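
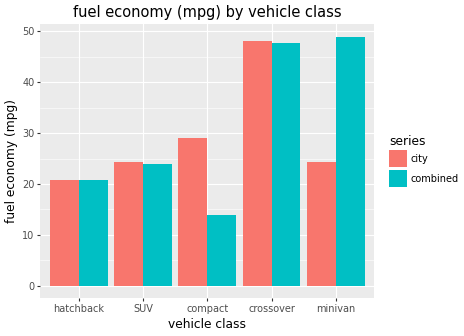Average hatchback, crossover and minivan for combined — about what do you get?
≈ 40

(20 + 50 + 50) / 3 ≈ 40.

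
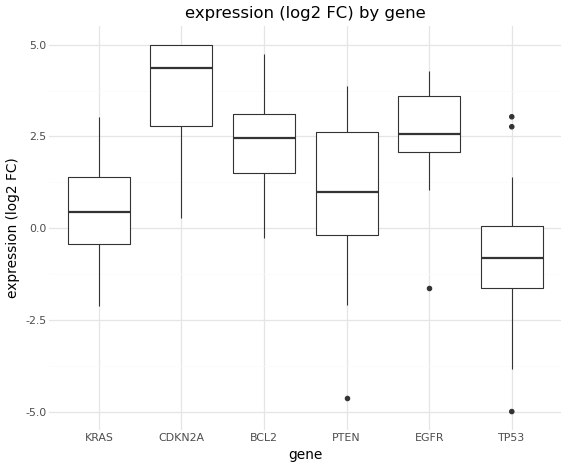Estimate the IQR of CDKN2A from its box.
≈ 2.0

Q3 ≈ 5.0, Q1 ≈ 3.0; IQR ≈ 2.0.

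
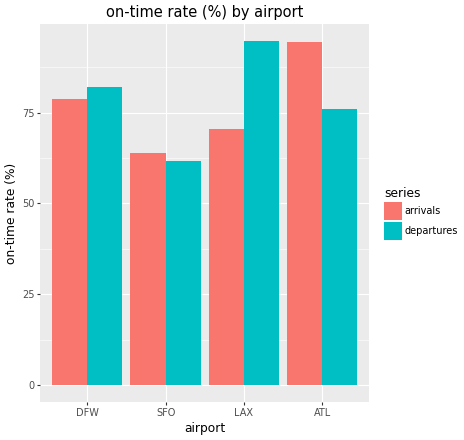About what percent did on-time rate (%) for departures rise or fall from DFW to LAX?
≈ +12.5%

DFW ≈ 80, LAX ≈ 90; (90 − 80) / 80 ≈ +12.5%.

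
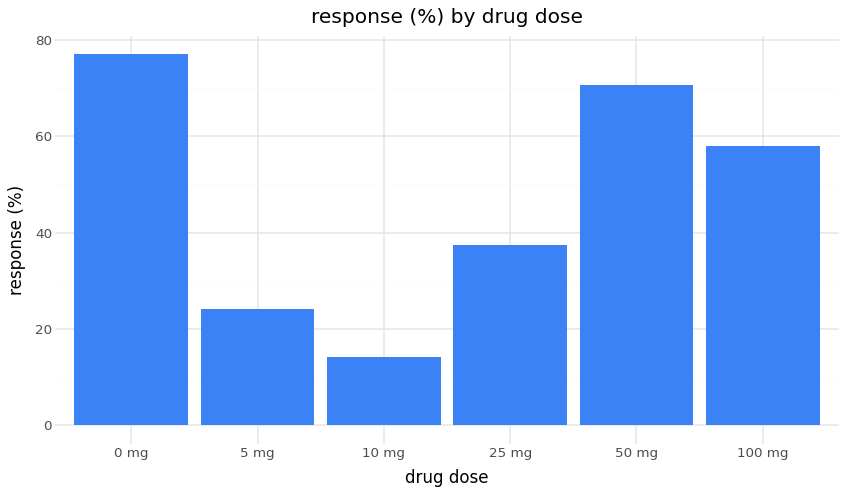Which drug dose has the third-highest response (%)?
100 mg

Top 4: 0 mg ≈ 80, 50 mg ≈ 70, 100 mg ≈ 60, 25 mg ≈ 40.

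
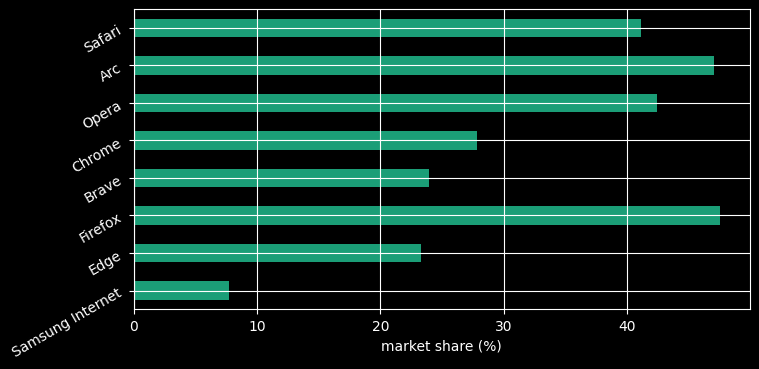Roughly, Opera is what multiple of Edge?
≈ 1.6×

Opera ≈ 40, Edge ≈ 25; 40/25 ≈ 1.6.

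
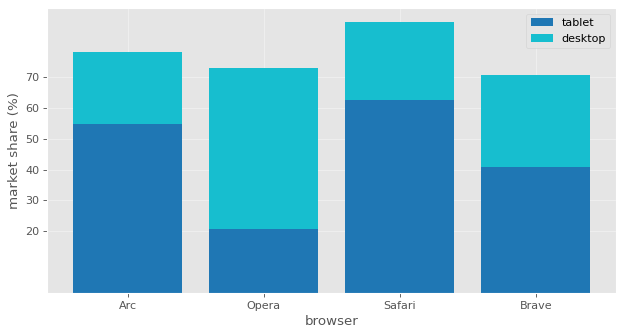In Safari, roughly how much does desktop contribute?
desktop top ≈ 90, bottom ≈ 60; segment ≈ 30.

≈ 30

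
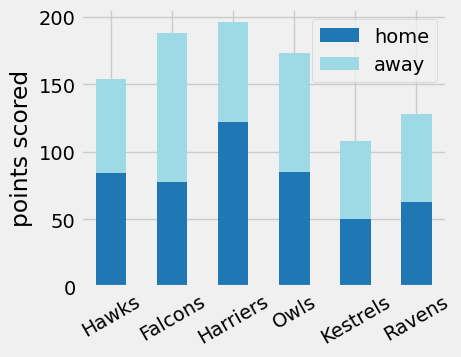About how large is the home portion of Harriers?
≈ 120

home top ≈ 120, bottom ≈ 0; segment ≈ 120.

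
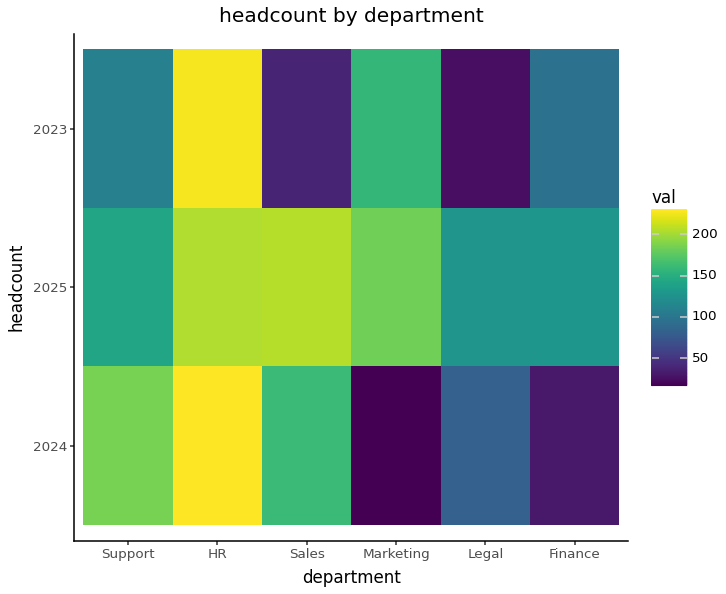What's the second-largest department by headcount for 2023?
Top 3 for 2023: HR ≈ 220, Marketing ≈ 160, Support ≈ 100.

Marketing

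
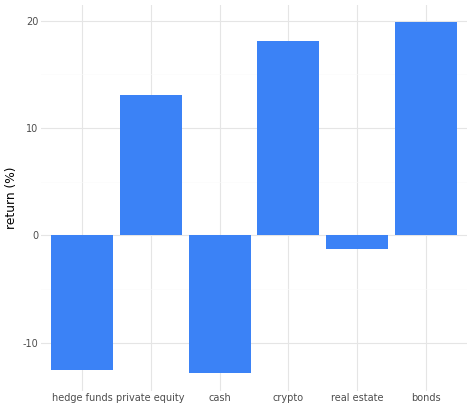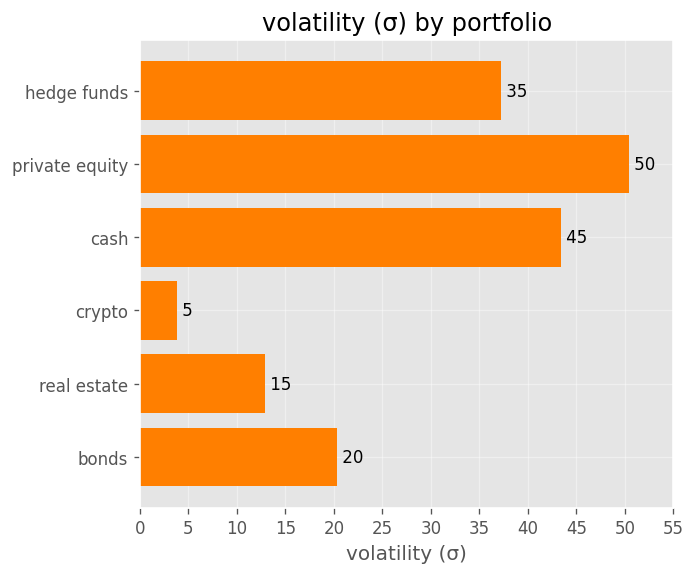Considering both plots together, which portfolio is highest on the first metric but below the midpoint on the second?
bonds

Chart 2 median volatility (σ) ≈ 30; below-median portfolios: crypto, real estate, bonds. Among those, bonds has the highest return (%) (≈ 20).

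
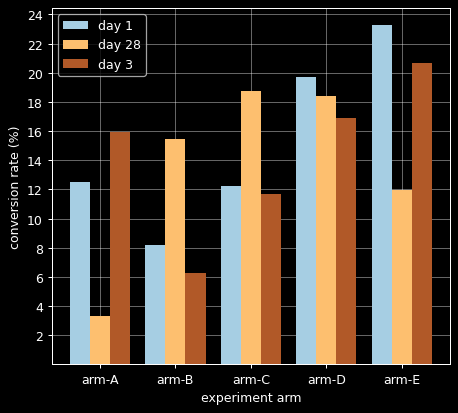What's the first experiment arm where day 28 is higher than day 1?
arm-A: day 28 ≈ 4 vs day 1 ≈ 12 (not yet); arm-B: day 28 ≈ 16 vs day 1 ≈ 8 (first crossover).

arm-B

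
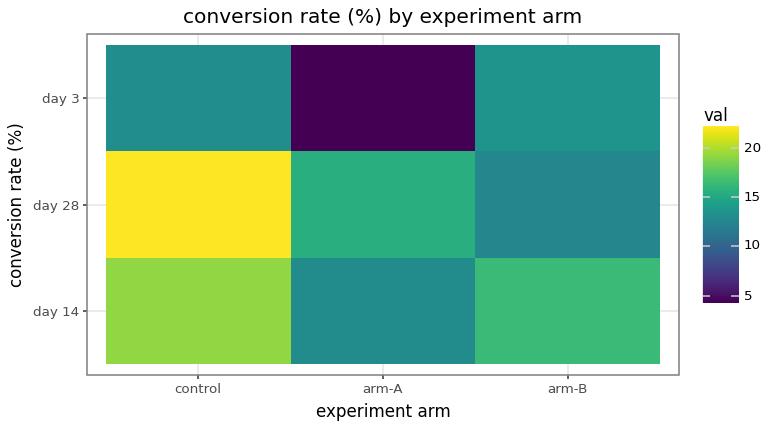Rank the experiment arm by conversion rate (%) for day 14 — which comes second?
Top 3 for day 14: control ≈ 20, arm-B ≈ 16, arm-A ≈ 12.

arm-B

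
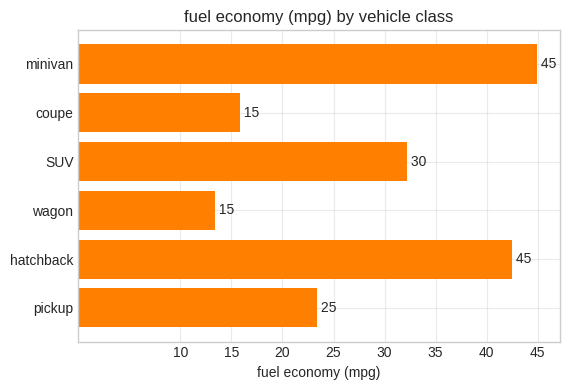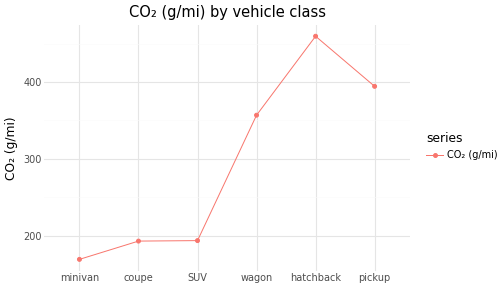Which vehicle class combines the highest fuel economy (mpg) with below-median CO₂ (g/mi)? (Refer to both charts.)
Chart 2 median CO₂ (g/mi) ≈ 300; below-median vehicle classes: minivan, coupe, SUV. Among those, minivan has the highest fuel economy (mpg) (≈ 45).

minivan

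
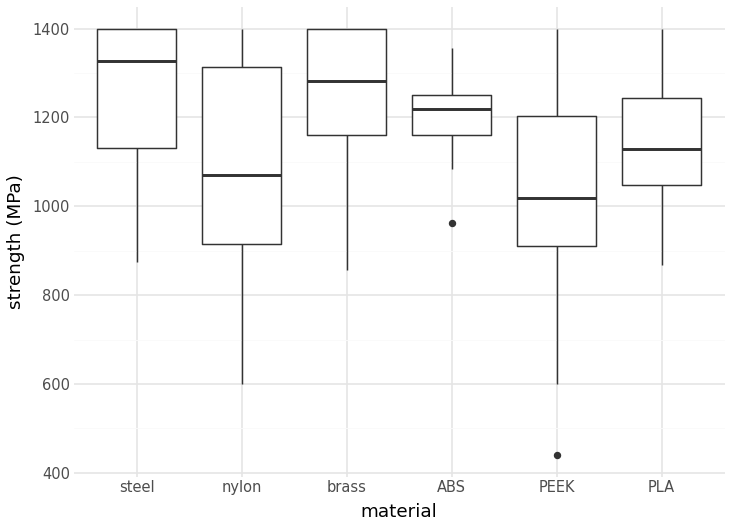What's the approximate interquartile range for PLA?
≈ 200

Q3 ≈ 1250, Q1 ≈ 1050; IQR ≈ 200.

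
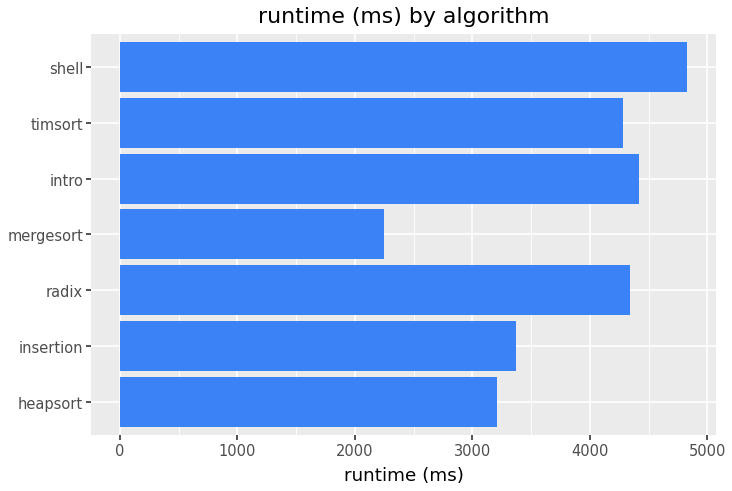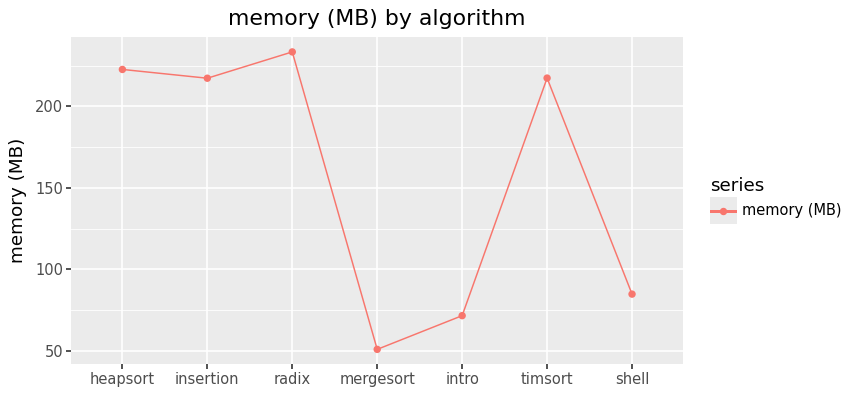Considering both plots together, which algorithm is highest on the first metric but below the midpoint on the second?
shell

Chart 2 median memory (MB) ≈ 225; below-median algorithms: mergesort, intro, shell. Among those, shell has the highest runtime (ms) (≈ 5000).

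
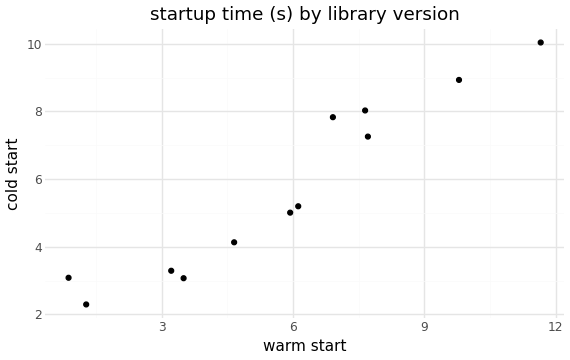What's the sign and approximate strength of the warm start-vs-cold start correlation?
positive, strong

Points are positively correlated; strong (|r| ≈ 1.0).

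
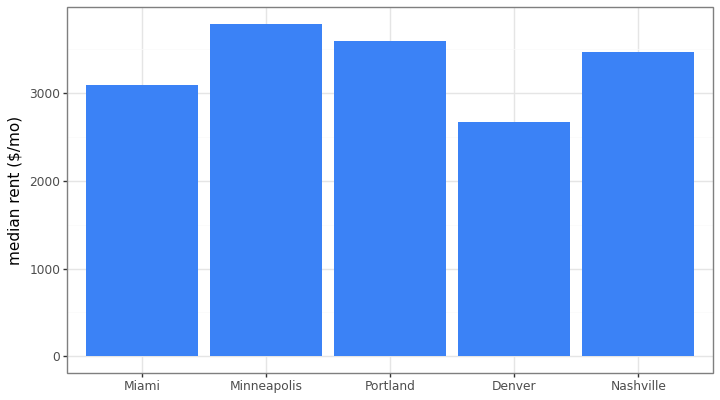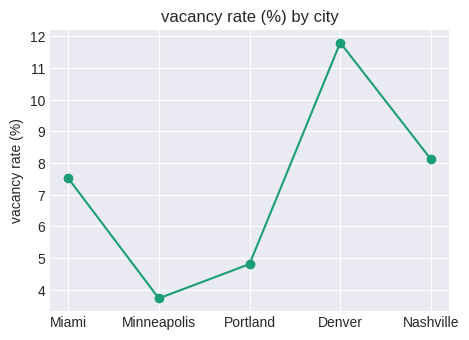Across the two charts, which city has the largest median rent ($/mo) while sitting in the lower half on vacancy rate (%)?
Chart 2 median vacancy rate (%) ≈ 8; below-median cities: Minneapolis, Portland. Among those, Minneapolis has the highest median rent ($/mo) (≈ 4000).

Minneapolis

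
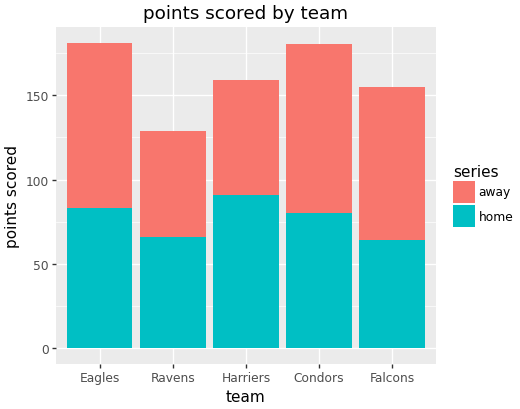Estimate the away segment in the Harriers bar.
away top ≈ 160, bottom ≈ 100; segment ≈ 60.

≈ 60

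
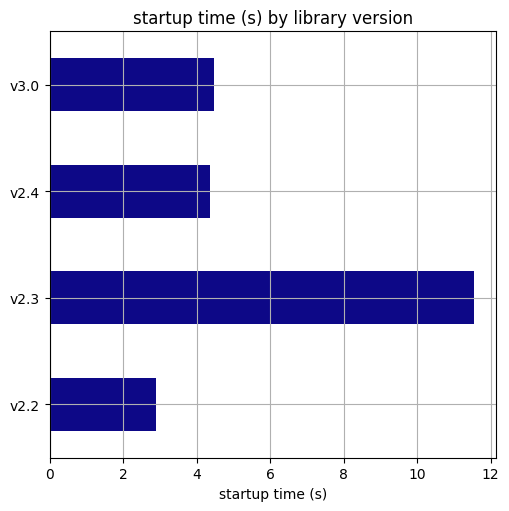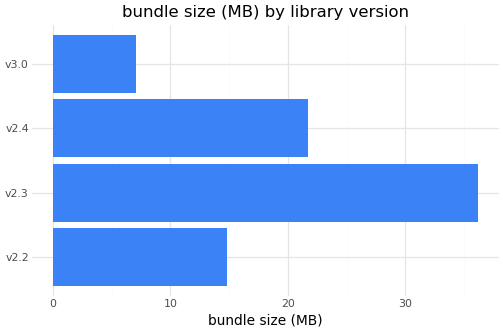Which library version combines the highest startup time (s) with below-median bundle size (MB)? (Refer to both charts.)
Chart 2 median bundle size (MB) ≈ 20; below-median library versions: v2.2, v3.0. Among those, v3.0 has the highest startup time (s) (≈ 4).

v3.0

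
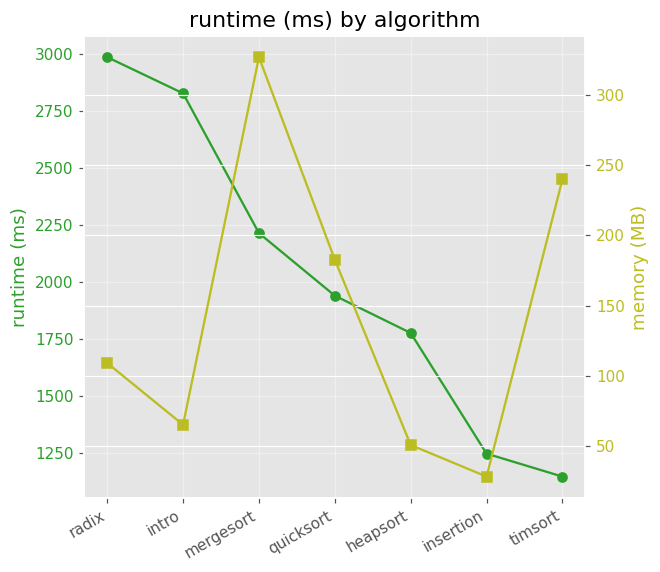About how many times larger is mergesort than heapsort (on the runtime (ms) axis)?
≈ 1.22×

mergesort ≈ 2200, heapsort ≈ 1800; 2200/1800 ≈ 1.22.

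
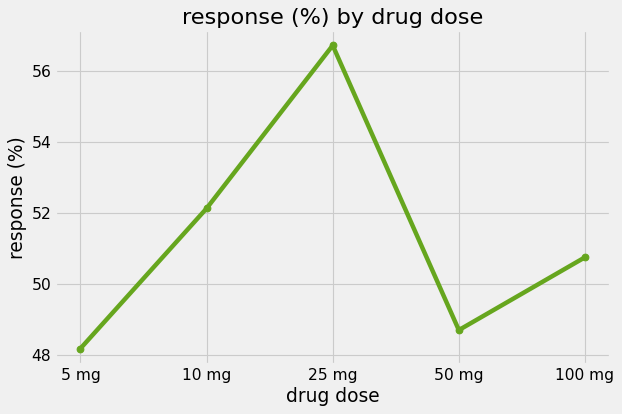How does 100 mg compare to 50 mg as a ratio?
≈ 1.04×

100 mg ≈ 51, 50 mg ≈ 49; 51/49 ≈ 1.04.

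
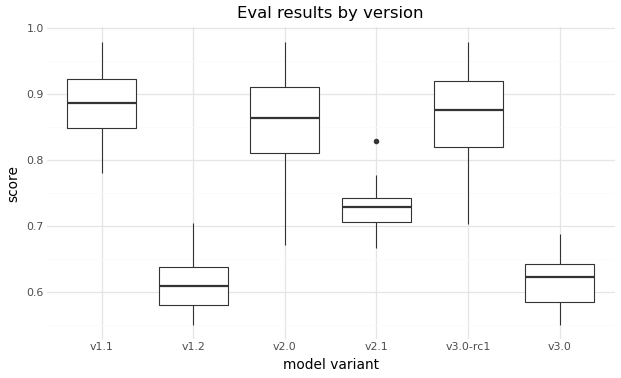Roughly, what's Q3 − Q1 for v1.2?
≈ 0.05

Q3 ≈ 0.65, Q1 ≈ 0.60; IQR ≈ 0.05.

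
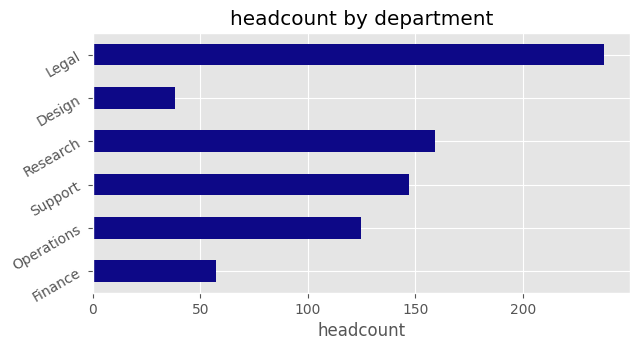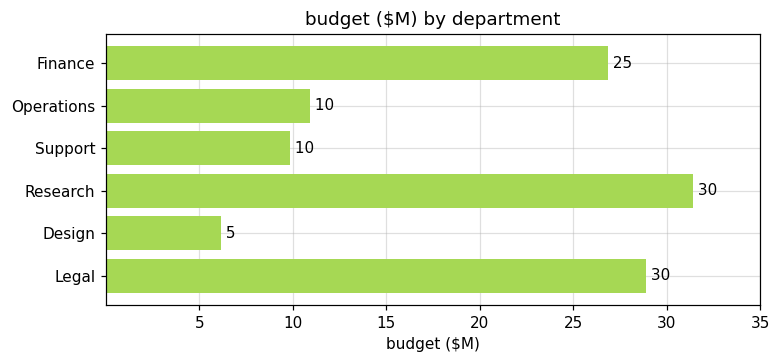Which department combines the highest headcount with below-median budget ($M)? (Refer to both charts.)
Support

Chart 2 median budget ($M) ≈ 20; below-median departments: Operations, Support, Design. Among those, Support has the highest headcount (≈ 150).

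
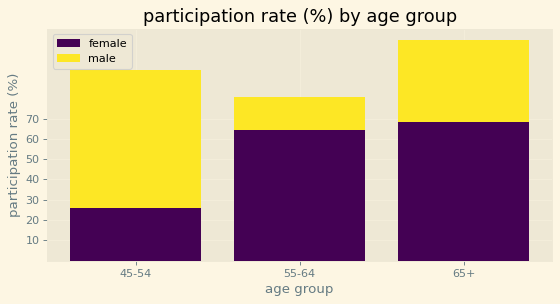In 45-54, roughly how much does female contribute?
≈ 30

female top ≈ 30, bottom ≈ 0; segment ≈ 30.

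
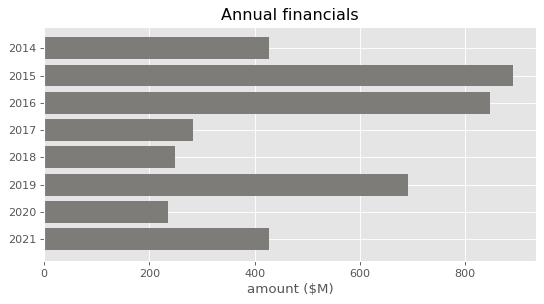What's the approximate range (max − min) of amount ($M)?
≈ 700

Max 2015 ≈ 900, min 2020 ≈ 200; range ≈ 700.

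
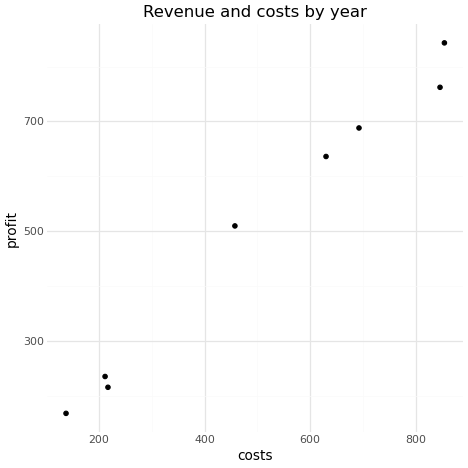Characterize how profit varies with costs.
positive, strong

Points are positively correlated; strong (|r| ≈ 1.0).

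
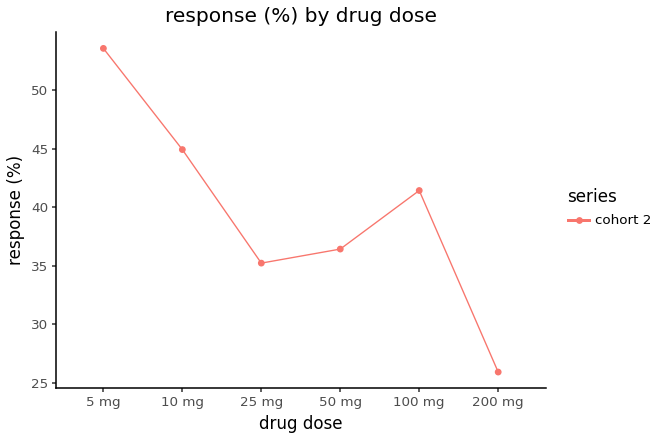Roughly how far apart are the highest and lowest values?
Max 5 mg ≈ 55, min 200 mg ≈ 25; range ≈ 30.

≈ 30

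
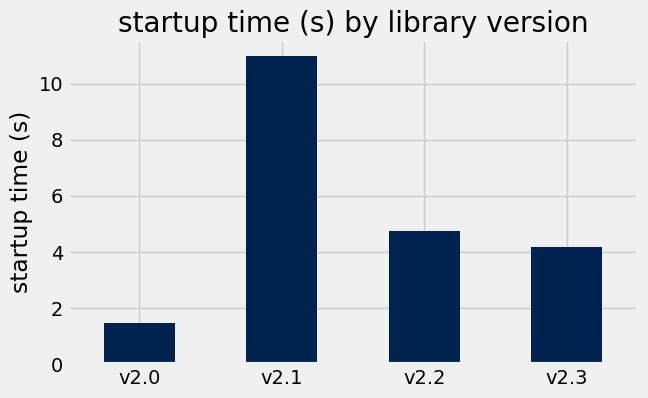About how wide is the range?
Max v2.1 ≈ 11, min v2.0 ≈ 1; range ≈ 10.

≈ 10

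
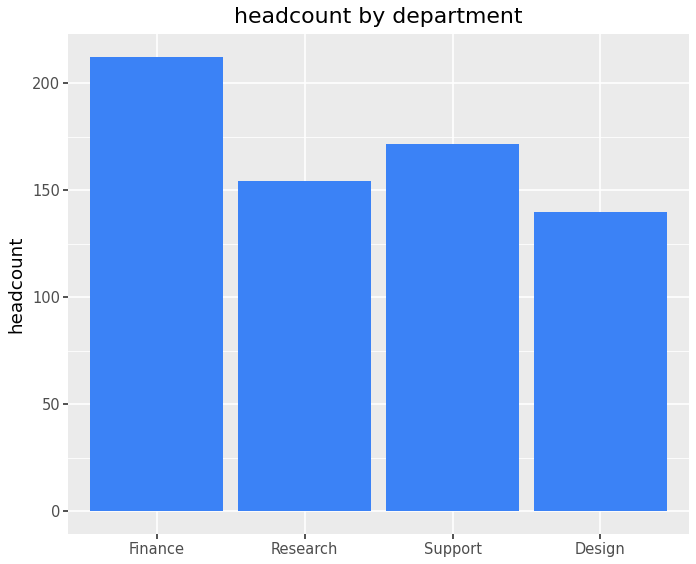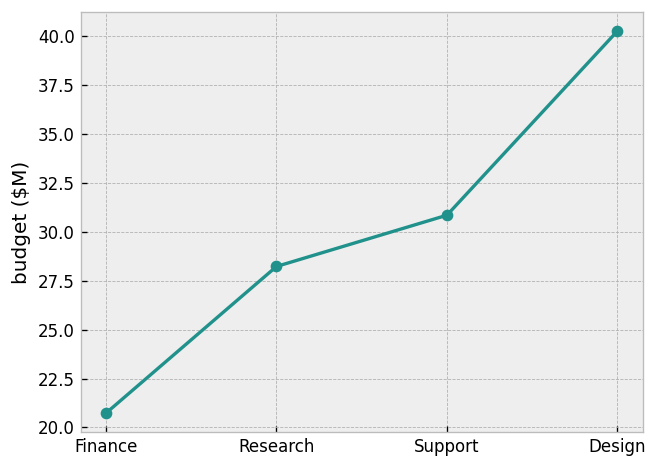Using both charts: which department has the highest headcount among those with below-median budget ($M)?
Chart 2 median budget ($M) ≈ 30; below-median departments: Finance, Research. Among those, Finance has the highest headcount (≈ 220).

Finance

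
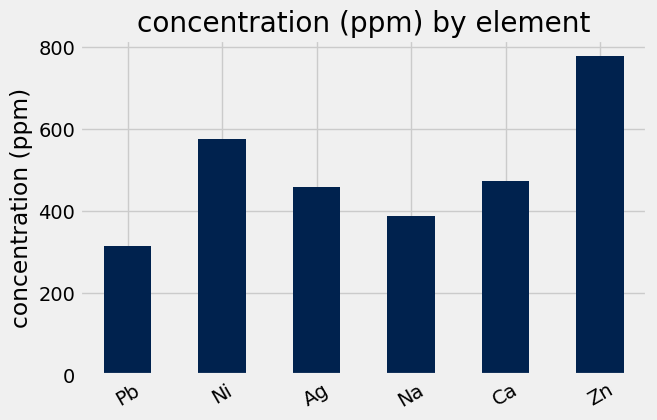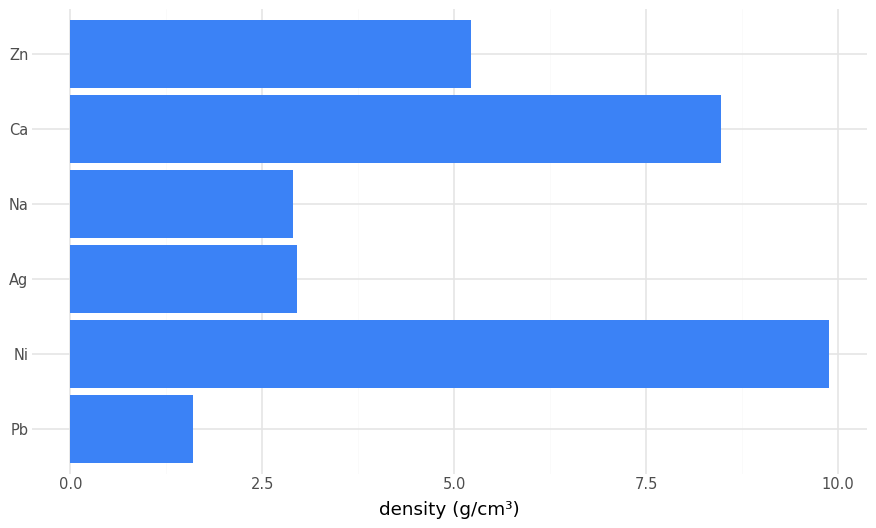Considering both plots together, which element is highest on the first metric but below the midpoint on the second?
Chart 2 median density (g/cm³) ≈ 4; below-median elements: Pb, Ag, Na. Among those, Ag has the highest concentration (ppm) (≈ 500).

Ag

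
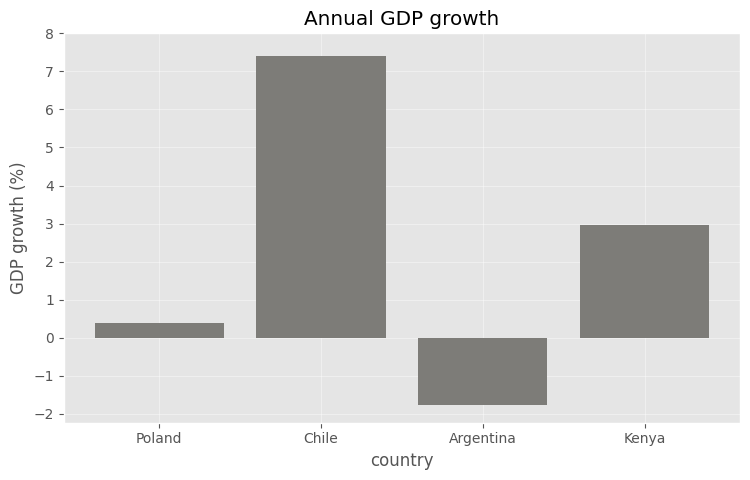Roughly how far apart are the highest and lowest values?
≈ 9

Max Chile ≈ 7, min Argentina ≈ -2; range ≈ 9.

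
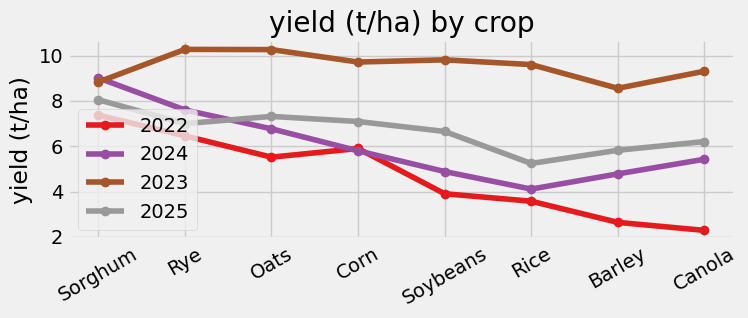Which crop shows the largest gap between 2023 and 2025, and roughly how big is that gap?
Rice, ≈ 5 t/ha

Rice: 2023 ≈ 10, 2025 ≈ 5 → gap ≈ 5. Next-largest (Rye) is only ≈ 3.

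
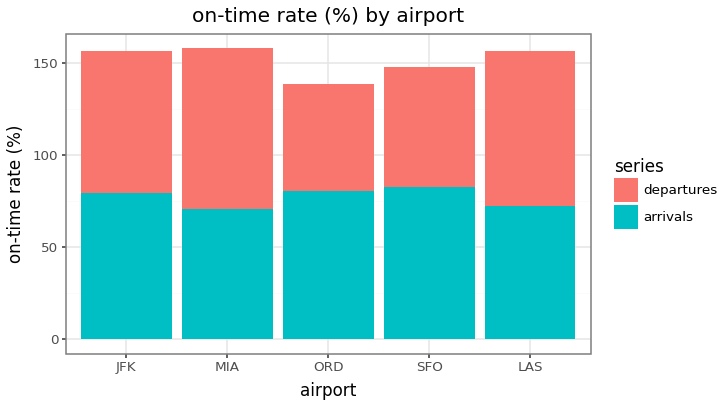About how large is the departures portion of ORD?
≈ 60

departures top ≈ 140, bottom ≈ 80; segment ≈ 60.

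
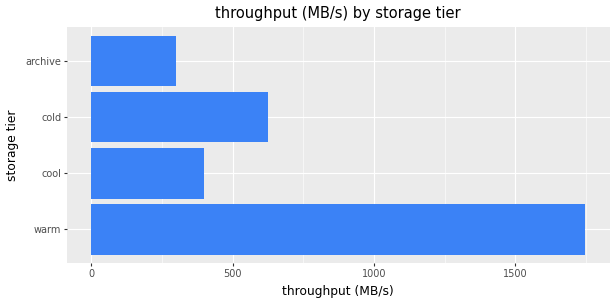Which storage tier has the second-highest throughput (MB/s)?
Top 3: warm ≈ 1800, cold ≈ 600, cool ≈ 400.

cold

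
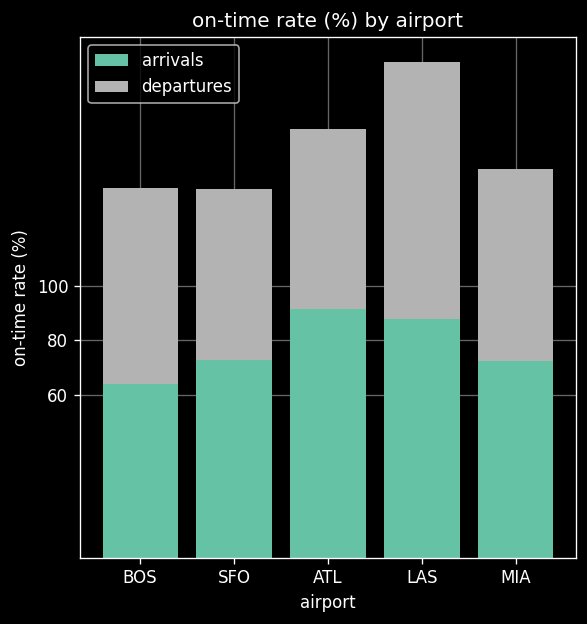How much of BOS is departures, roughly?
≈ 80

departures top ≈ 140, bottom ≈ 60; segment ≈ 80.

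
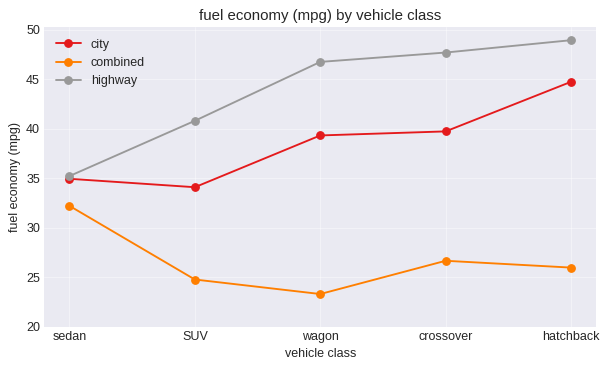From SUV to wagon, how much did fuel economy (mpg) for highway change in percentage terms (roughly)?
SUV ≈ 40, wagon ≈ 45; (45 − 40) / 40 ≈ +12.5%.

≈ +12.5%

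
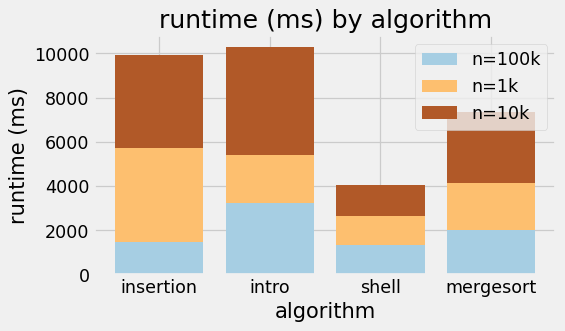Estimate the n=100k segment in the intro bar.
n=100k top ≈ 3000, bottom ≈ 0; segment ≈ 3000.

≈ 3000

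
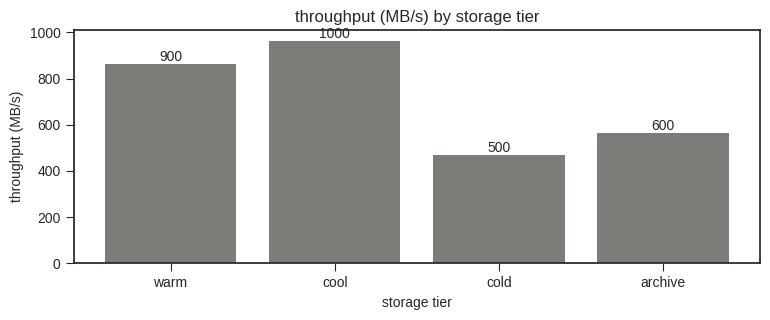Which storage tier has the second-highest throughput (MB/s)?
warm

Top 3: cool ≈ 1000, warm ≈ 900, archive ≈ 600.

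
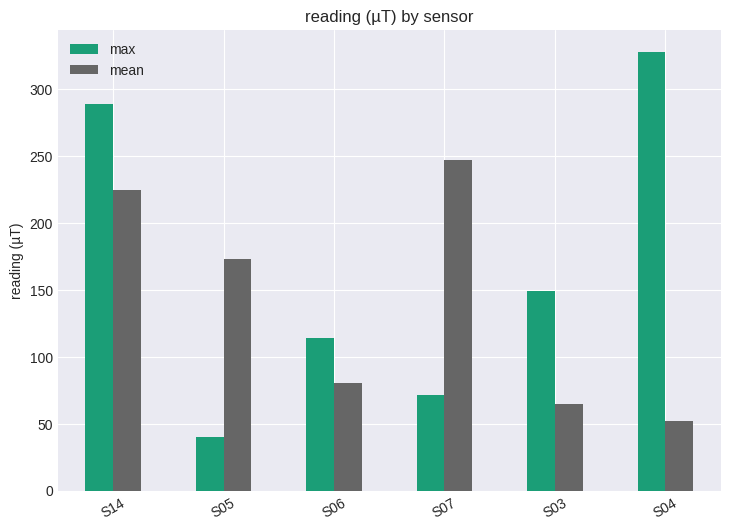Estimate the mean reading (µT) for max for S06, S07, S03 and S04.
(100 + 50 + 150 + 350) / 4 ≈ 162.

≈ 162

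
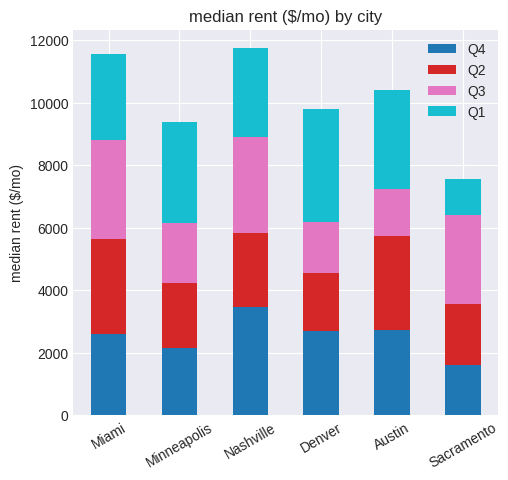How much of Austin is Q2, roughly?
≈ 3000

Q2 top ≈ 6000, bottom ≈ 3000; segment ≈ 3000.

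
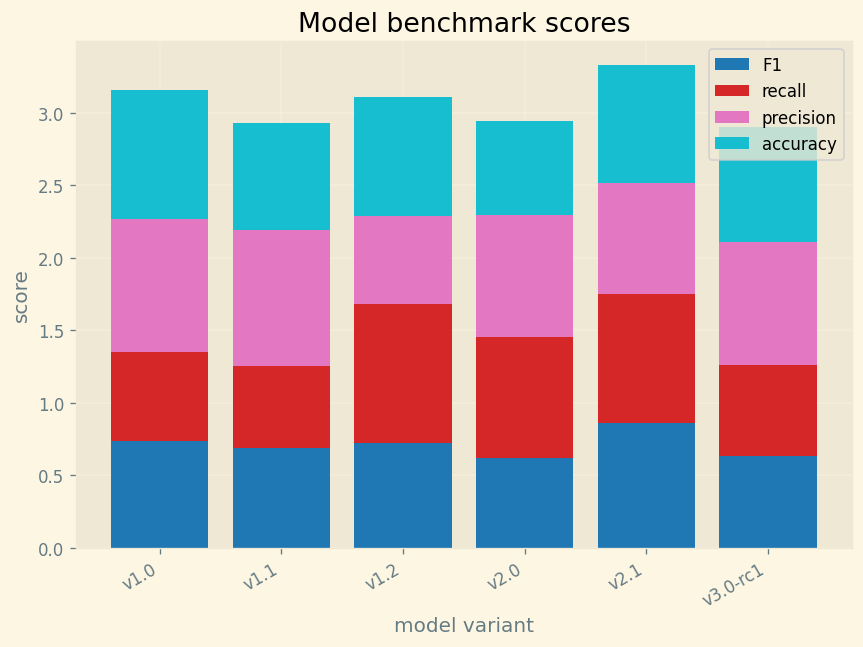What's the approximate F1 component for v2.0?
F1 top ≈ 0.5, bottom ≈ 0.0; segment ≈ 0.5.

≈ 0.5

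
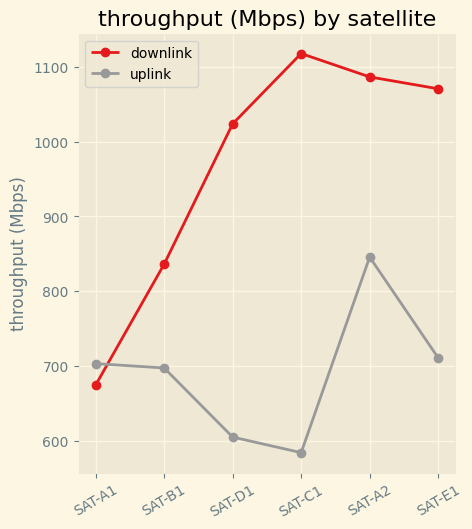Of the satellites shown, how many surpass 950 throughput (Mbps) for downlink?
4

Above 950: SAT-D1, SAT-C1, SAT-A2, SAT-E1.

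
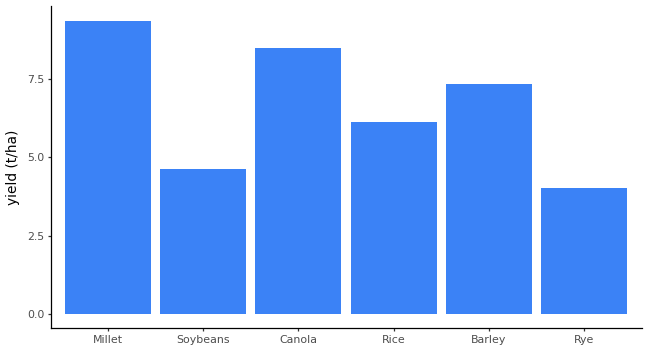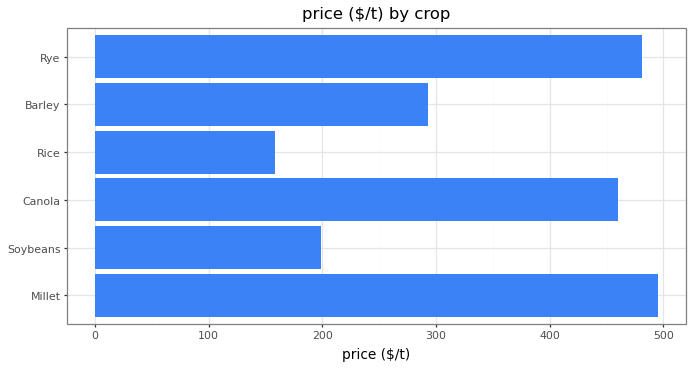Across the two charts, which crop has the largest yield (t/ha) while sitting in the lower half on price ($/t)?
Barley

Chart 2 median price ($/t) ≈ 400; below-median crops: Soybeans, Rice, Barley. Among those, Barley has the highest yield (t/ha) (≈ 7).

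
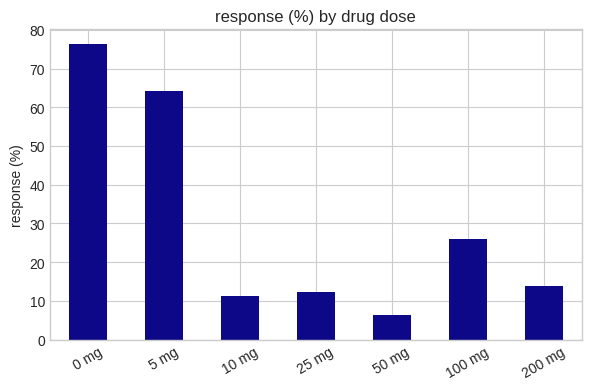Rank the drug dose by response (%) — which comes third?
Top 4: 0 mg ≈ 80, 5 mg ≈ 60, 100 mg ≈ 30, 200 mg ≈ 10.

100 mg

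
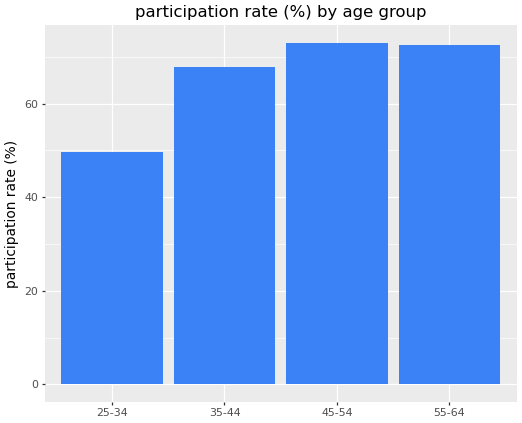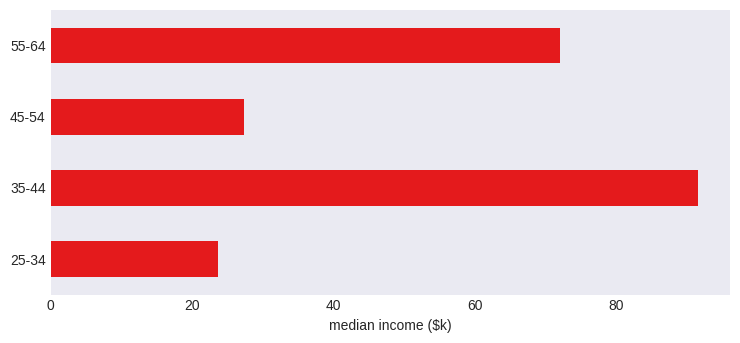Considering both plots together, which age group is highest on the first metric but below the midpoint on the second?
45-54

Chart 2 median median income ($k) ≈ 50; below-median age groups: 25-34, 45-54. Among those, 45-54 has the highest participation rate (%) (≈ 70).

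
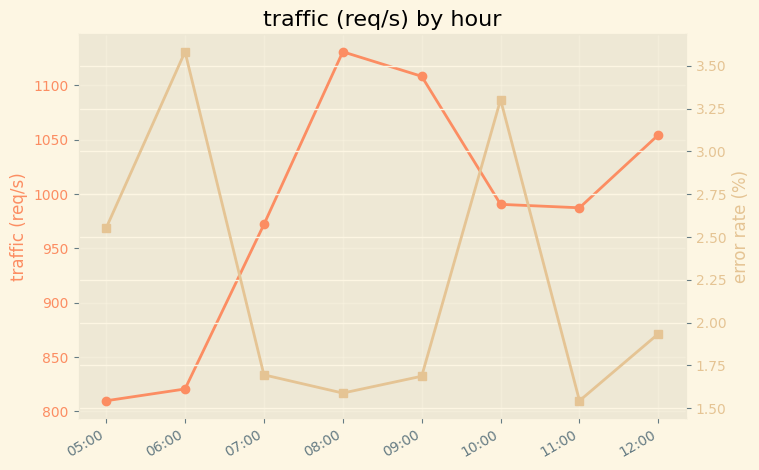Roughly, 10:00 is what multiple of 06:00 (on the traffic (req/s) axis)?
10:00 ≈ 1000, 06:00 ≈ 800; 1000/800 ≈ 1.25.

≈ 1.25×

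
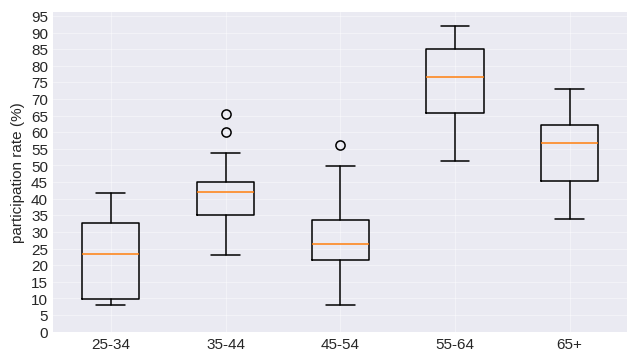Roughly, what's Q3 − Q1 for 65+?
≈ 15

Q3 ≈ 60, Q1 ≈ 45; IQR ≈ 15.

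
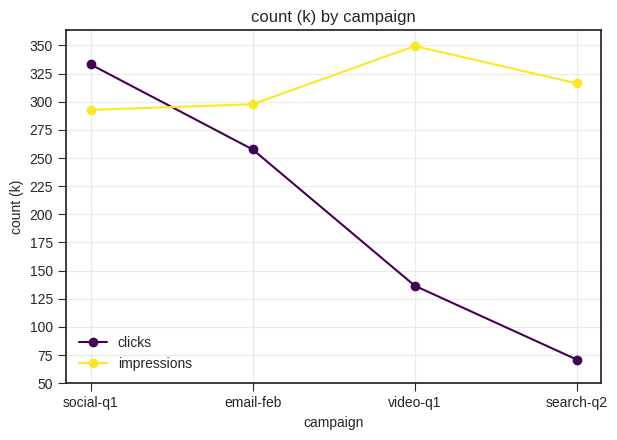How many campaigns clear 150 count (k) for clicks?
Above 150: social-q1, email-feb.

2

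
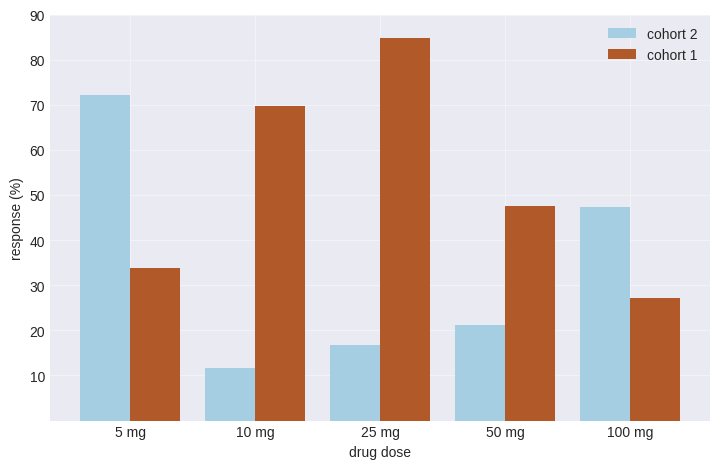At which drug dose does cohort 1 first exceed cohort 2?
10 mg

5 mg: cohort 1 ≈ 30 vs cohort 2 ≈ 70 (not yet); 10 mg: cohort 1 ≈ 70 vs cohort 2 ≈ 10 (first crossover).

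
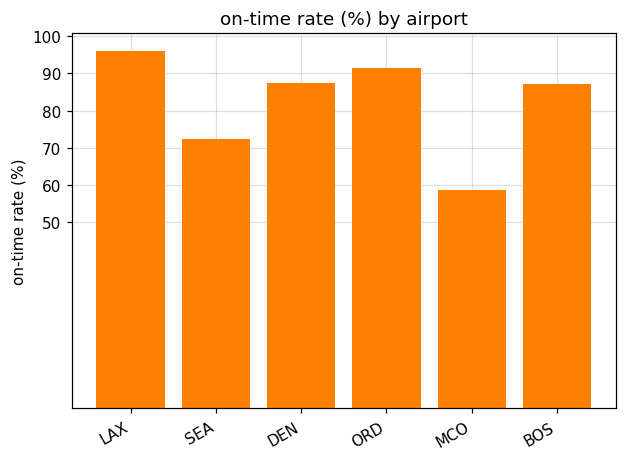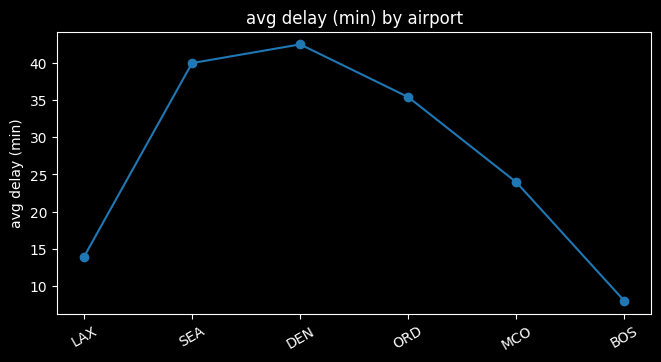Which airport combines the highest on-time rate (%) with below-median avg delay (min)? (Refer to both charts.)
LAX

Chart 2 median avg delay (min) ≈ 30; below-median airports: LAX, MCO, BOS. Among those, LAX has the highest on-time rate (%) (≈ 100).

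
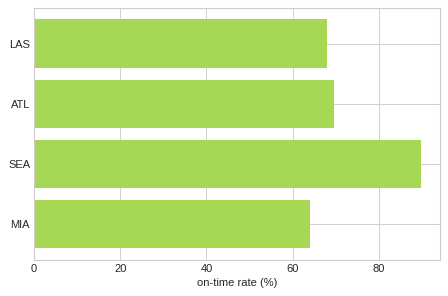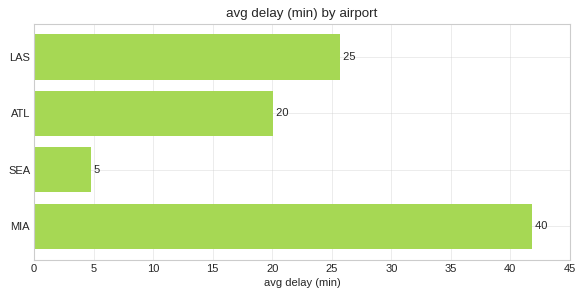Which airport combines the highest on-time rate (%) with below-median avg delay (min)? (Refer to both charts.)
Chart 2 median avg delay (min) ≈ 25; below-median airports: ATL, SEA. Among those, SEA has the highest on-time rate (%) (≈ 90).

SEA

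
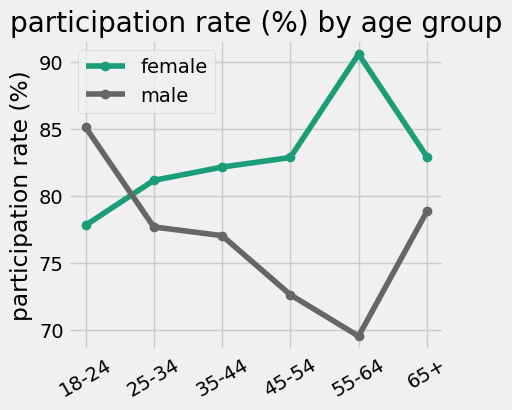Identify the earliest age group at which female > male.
25-34

18-24: female ≈ 78 vs male ≈ 86 (not yet); 25-34: female ≈ 82 vs male ≈ 78 (first crossover).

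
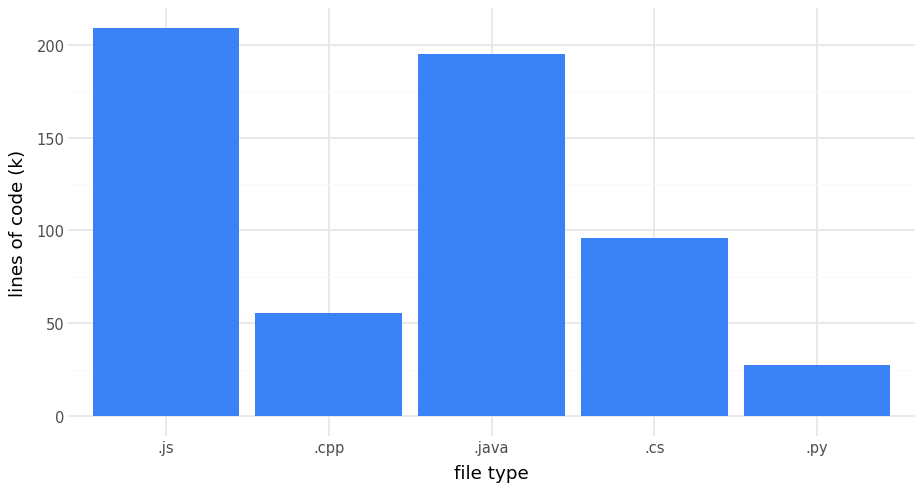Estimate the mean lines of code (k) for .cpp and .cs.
(60 + 100) / 2 ≈ 80.

≈ 80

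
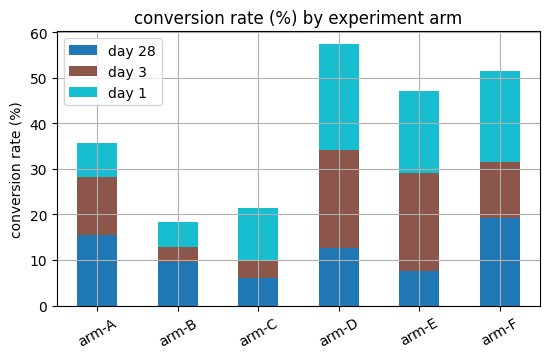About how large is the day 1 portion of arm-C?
day 1 top ≈ 20, bottom ≈ 10; segment ≈ 10.

≈ 10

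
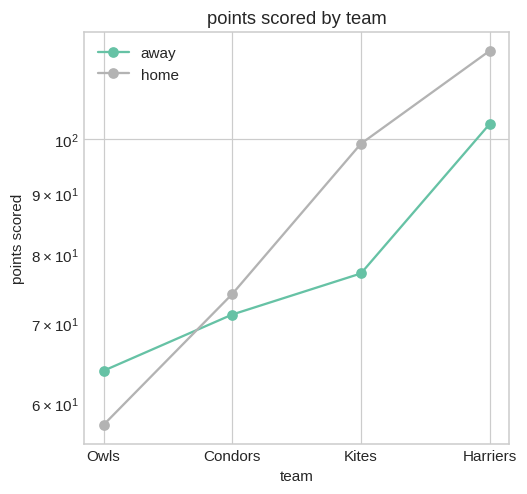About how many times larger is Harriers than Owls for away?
≈ 1.67×

Harriers ≈ 100, Owls ≈ 60; 100/60 ≈ 1.67.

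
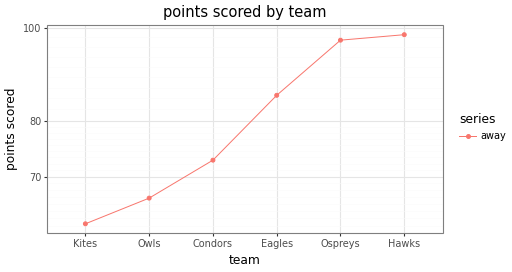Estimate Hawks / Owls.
Hawks ≈ 100, Owls ≈ 65; 100/65 ≈ 1.54.

≈ 1.54×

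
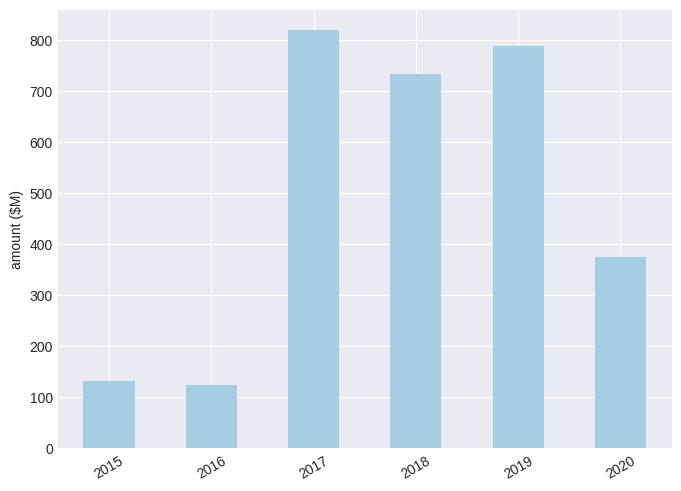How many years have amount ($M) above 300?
4

Above 300: 2017, 2018, 2019, 2020.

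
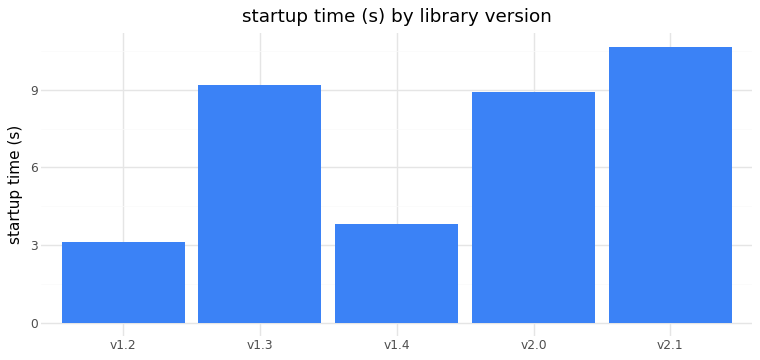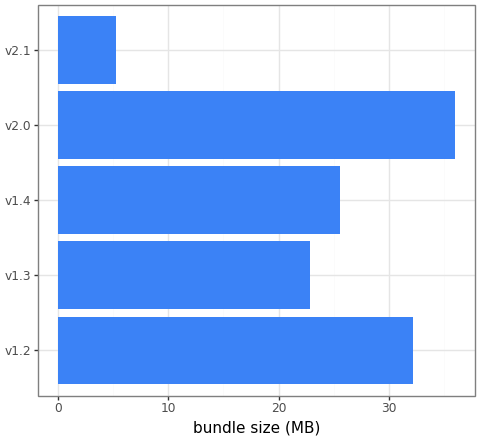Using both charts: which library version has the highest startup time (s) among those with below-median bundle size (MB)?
Chart 2 median bundle size (MB) ≈ 25; below-median library versions: v1.3, v2.1. Among those, v2.1 has the highest startup time (s) (≈ 11).

v2.1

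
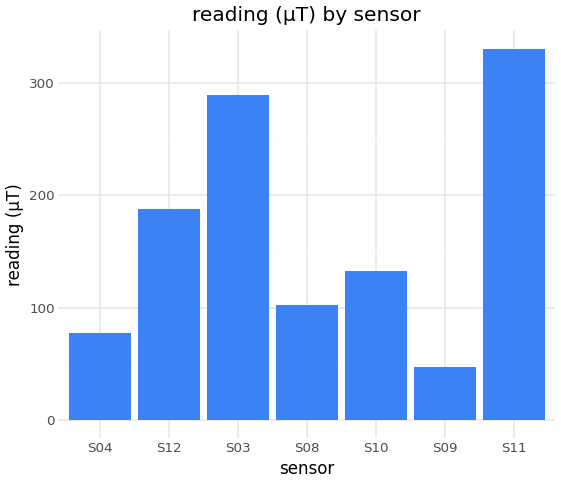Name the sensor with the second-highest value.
Top 3: S11 ≈ 350, S03 ≈ 300, S12 ≈ 200.

S03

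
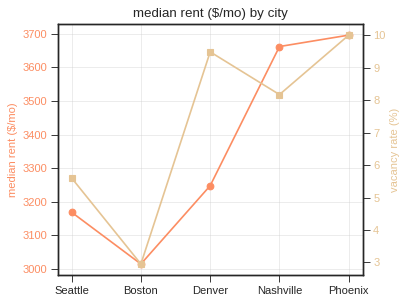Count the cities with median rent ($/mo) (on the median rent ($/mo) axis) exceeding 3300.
2

Above 3300: Nashville, Phoenix.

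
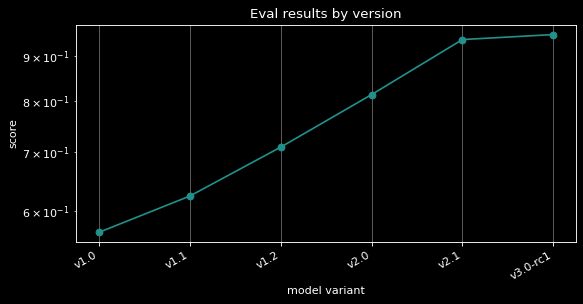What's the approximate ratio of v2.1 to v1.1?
v2.1 ≈ 0.95, v1.1 ≈ 0.60; 0.95/0.60 ≈ 1.58.

≈ 1.58×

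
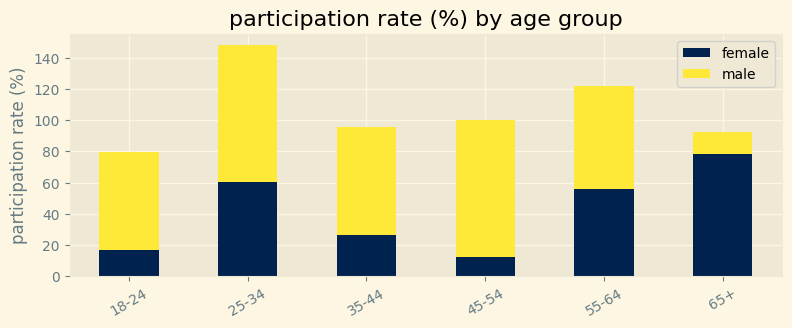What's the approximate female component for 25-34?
female top ≈ 60, bottom ≈ 0; segment ≈ 60.

≈ 60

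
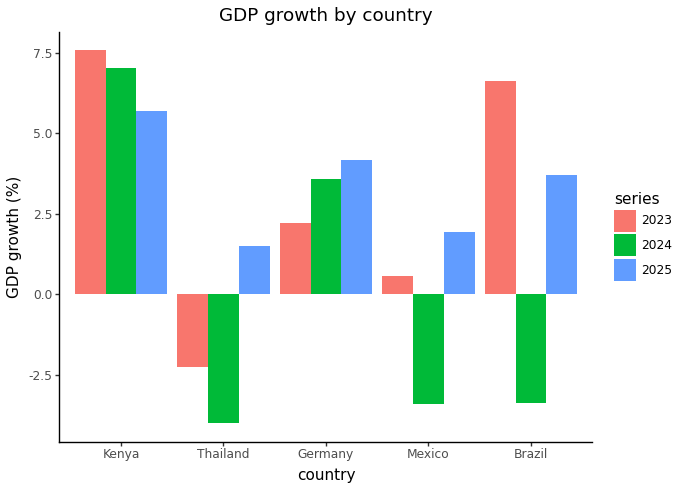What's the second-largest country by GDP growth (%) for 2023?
Brazil

Top 3 for 2023: Kenya ≈ 8, Brazil ≈ 7, Germany ≈ 2.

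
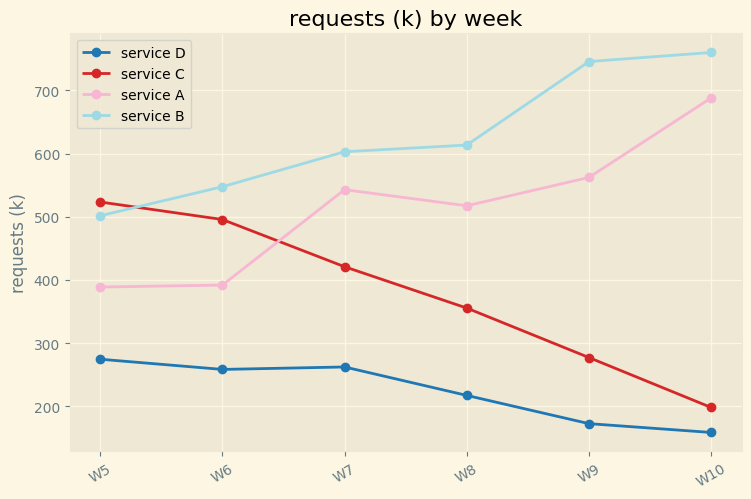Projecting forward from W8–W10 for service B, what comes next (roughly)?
≈ 900

Last three: 600, 700, 800 → slope ≈ 100/step → next ≈ 900.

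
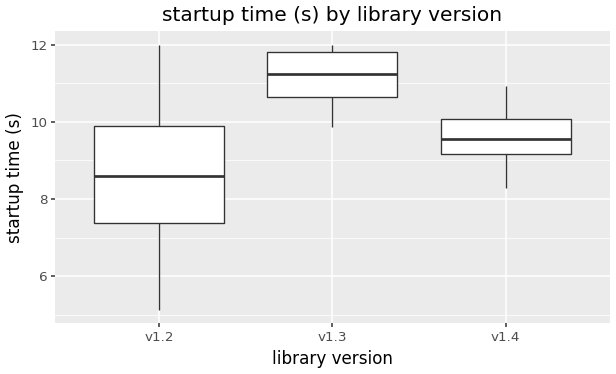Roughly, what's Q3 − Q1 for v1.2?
Q3 ≈ 10.0, Q1 ≈ 7.5; IQR ≈ 2.5.

≈ 2.5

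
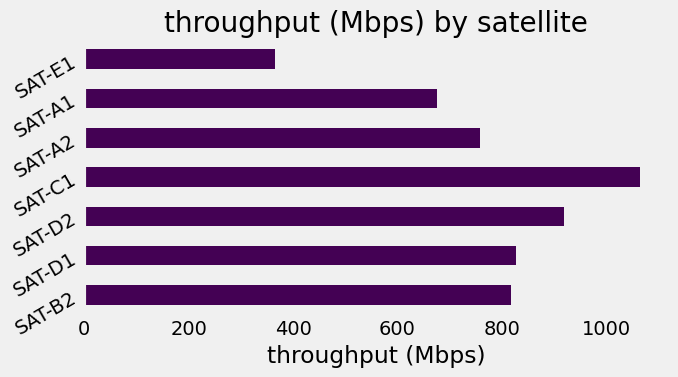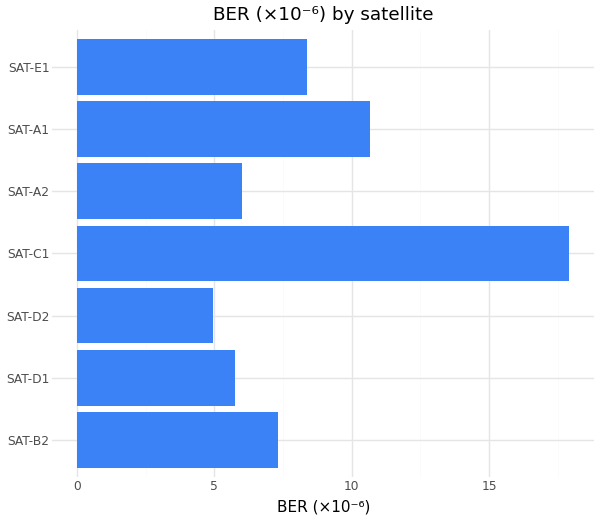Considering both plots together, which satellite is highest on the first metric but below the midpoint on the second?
SAT-D2

Chart 2 median BER (×10⁻⁶) ≈ 8; below-median satellites: SAT-D1, SAT-D2, SAT-A2. Among those, SAT-D2 has the highest throughput (Mbps) (≈ 900).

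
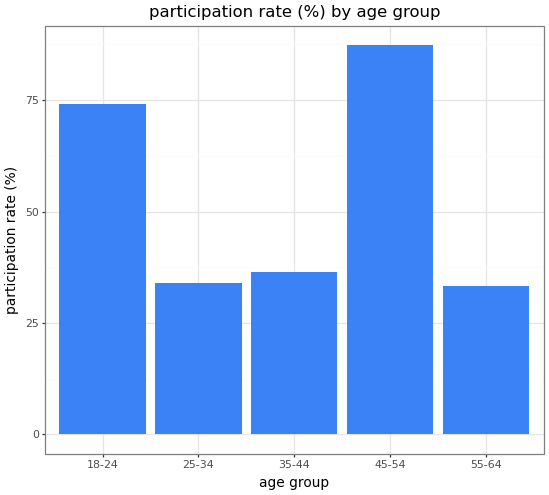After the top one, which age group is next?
Top 3: 45-54 ≈ 90, 18-24 ≈ 70, 35-44 ≈ 40.

18-24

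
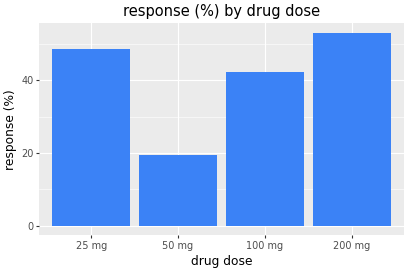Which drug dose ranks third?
Top 4: 200 mg ≈ 55, 25 mg ≈ 50, 100 mg ≈ 40, 50 mg ≈ 20.

100 mg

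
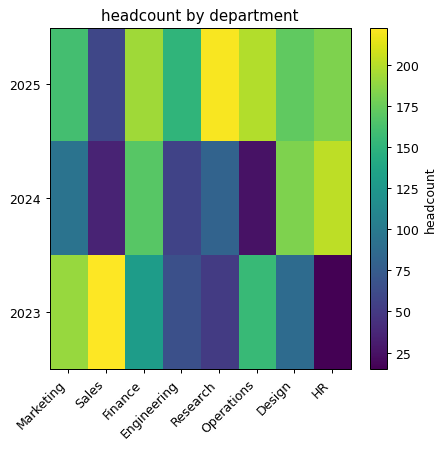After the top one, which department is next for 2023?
Marketing

Top 3 for 2023: Sales ≈ 220, Marketing ≈ 200, Operations ≈ 160.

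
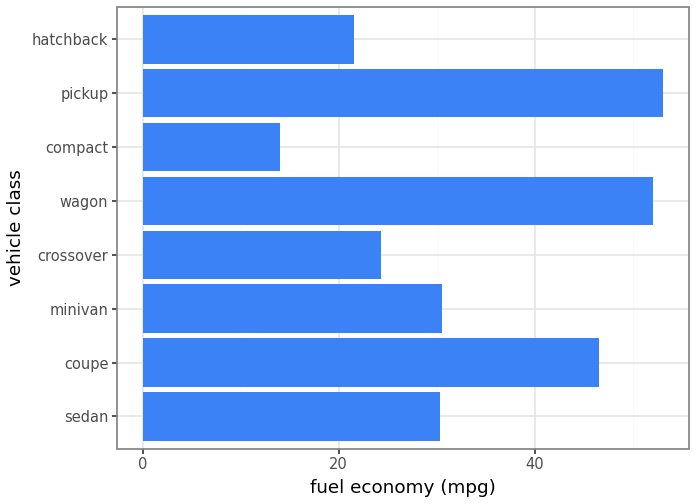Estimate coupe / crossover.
coupe ≈ 45, crossover ≈ 25; 45/25 ≈ 1.8.

≈ 1.8×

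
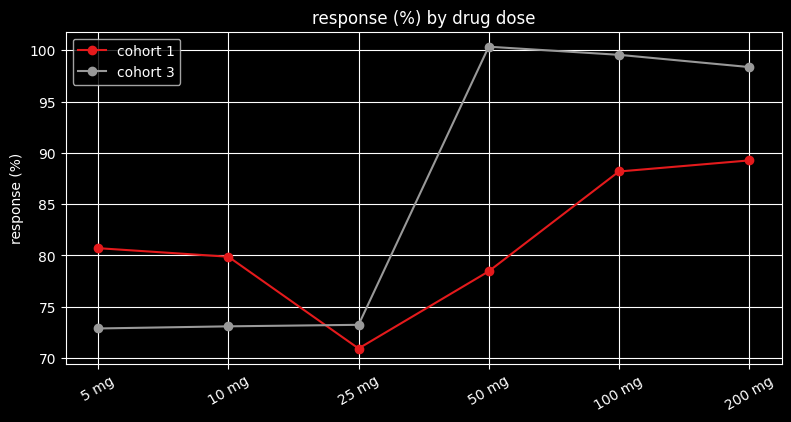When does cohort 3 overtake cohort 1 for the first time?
25 mg

10 mg: cohort 3 ≈ 75 vs cohort 1 ≈ 80 (not yet); 25 mg: cohort 3 ≈ 75 vs cohort 1 ≈ 70 (first crossover).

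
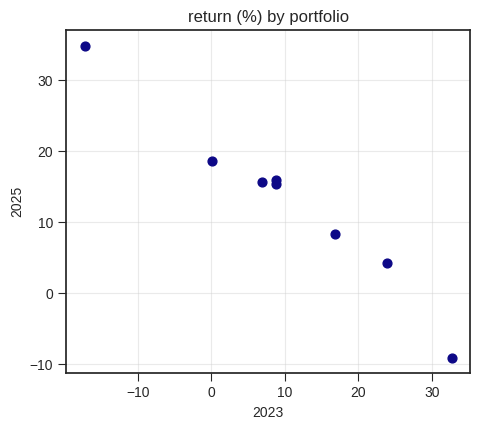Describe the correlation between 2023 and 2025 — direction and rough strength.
negative, strong

Points are negatively correlated; strong (|r| ≈ 1.0).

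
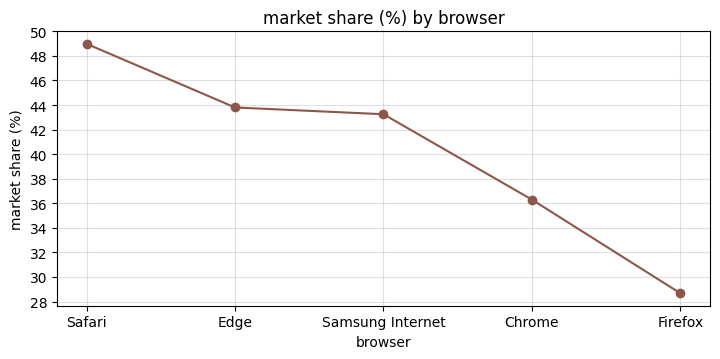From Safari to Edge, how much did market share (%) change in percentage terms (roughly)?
≈ -8.3%

Safari ≈ 48, Edge ≈ 44; (44 − 48) / 48 ≈ -8.3%.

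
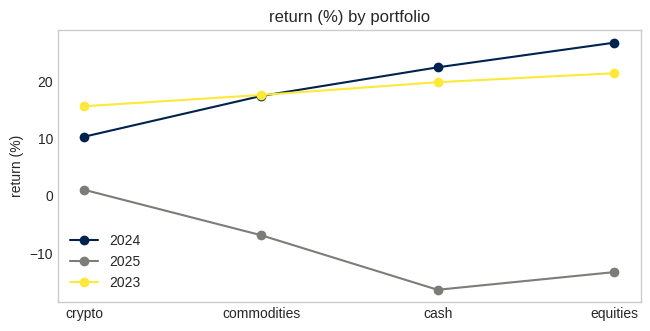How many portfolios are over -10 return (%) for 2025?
Above -10: crypto, commodities.

2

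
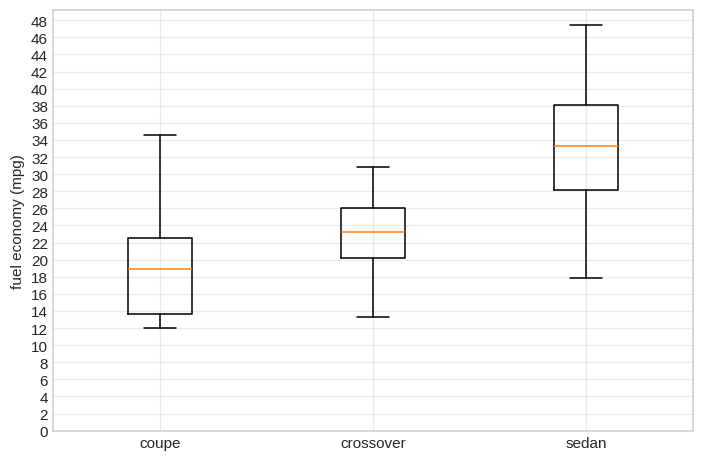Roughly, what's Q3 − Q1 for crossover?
≈ 6

Q3 ≈ 26, Q1 ≈ 20; IQR ≈ 6.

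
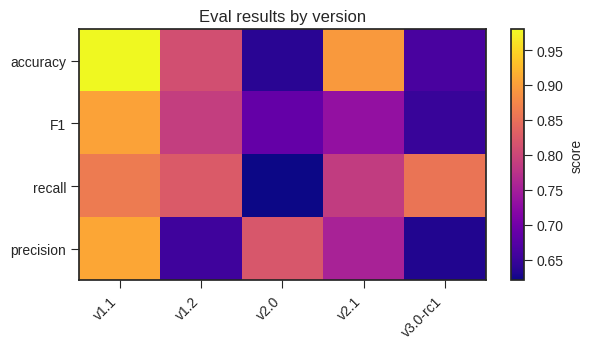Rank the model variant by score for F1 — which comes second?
Top 3 for F1: v1.1 ≈ 0.90, v1.2 ≈ 0.80, v2.1 ≈ 0.75.

v1.2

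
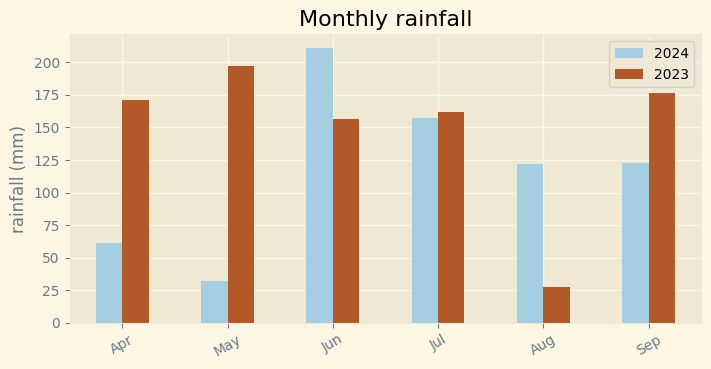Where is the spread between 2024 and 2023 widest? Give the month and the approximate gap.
May: 2024 ≈ 40, 2023 ≈ 200 → gap ≈ 160. Next-largest (Apr) is only ≈ 120.

May, ≈ 160 mm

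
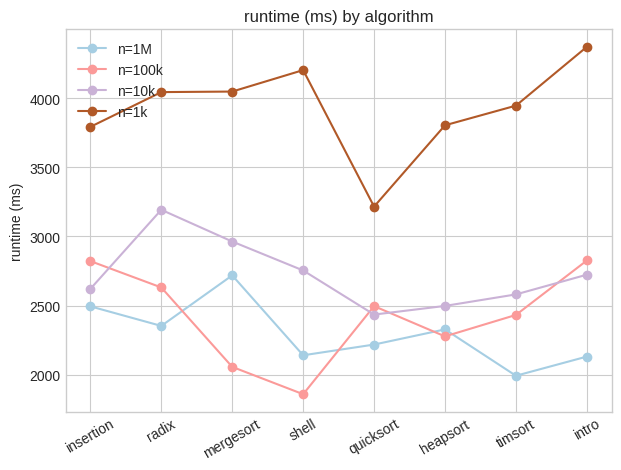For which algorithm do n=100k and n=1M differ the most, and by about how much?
intro: n=100k ≈ 3000, n=1M ≈ 2000 → gap ≈ 1000. Next-largest (mergesort) is only ≈ 500.

intro, ≈ 1000 ms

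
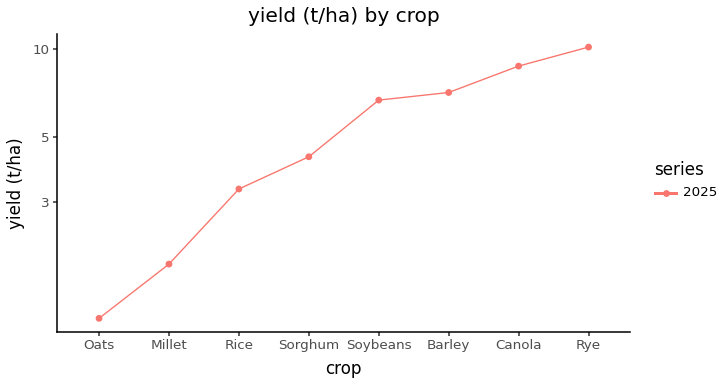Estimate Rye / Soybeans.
≈ 1.43×

Rye ≈ 10, Soybeans ≈ 7; 10/7 ≈ 1.43.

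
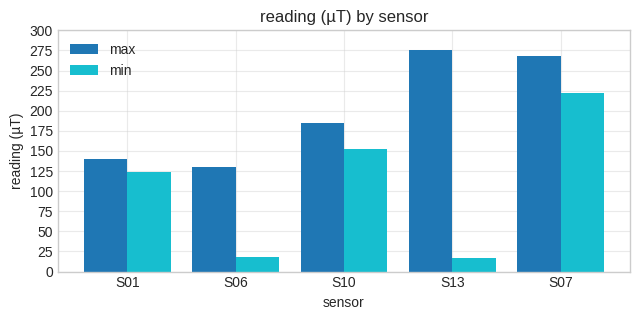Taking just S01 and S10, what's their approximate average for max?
(150 + 175) / 2 ≈ 162.

≈ 162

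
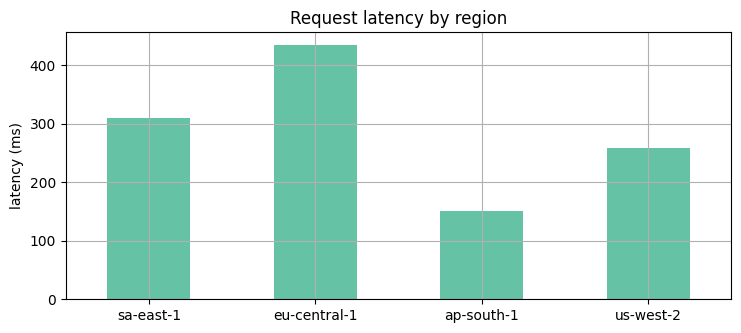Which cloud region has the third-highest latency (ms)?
Top 4: eu-central-1 ≈ 450, sa-east-1 ≈ 300, us-west-2 ≈ 250, ap-south-1 ≈ 150.

us-west-2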